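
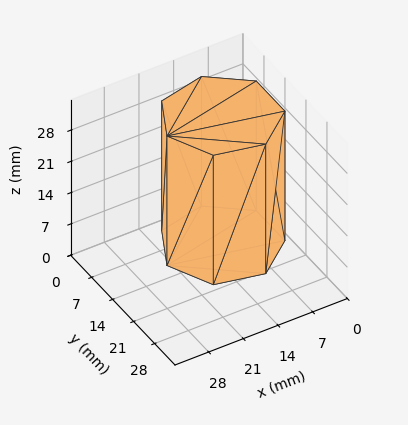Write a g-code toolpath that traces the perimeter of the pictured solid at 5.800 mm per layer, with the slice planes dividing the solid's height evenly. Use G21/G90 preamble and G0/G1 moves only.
Reading the render: the shape is a regular 7-sided prism (a cylinder approximated with 7 flat sides), circumscribed radius ≈ 11 mm, height ≈ 29 mm (dimensions read to the nearest mm from the axis ticks). For the g-code, the solid's height is divided into equal slices at the stated Δz and each level perimeter traced with G1 moves after a G0 lift.

; perimeter-only toolpath
G21 ; units = mm
G90 ; absolute positioning
G28 ; home
; layer 1
G0 Z5.800
G0 X22.000 Y11.000
G1 X17.858 Y19.600
G1 X8.552 Y21.724
G1 X1.089 Y15.773
G1 X1.089 Y6.227
G1 X8.552 Y0.276
G1 X17.858 Y2.400
G1 X22.000 Y11.000
; layer 2
G0 Z11.600
G0 X22.000 Y11.000
G1 X17.858 Y19.600
G1 X8.552 Y21.724
G1 X1.089 Y15.773
G1 X1.089 Y6.227
G1 X8.552 Y0.276
G1 X17.858 Y2.400
G1 X22.000 Y11.000
; layer 3
G0 Z17.400
G0 X22.000 Y11.000
G1 X17.858 Y19.600
G1 X8.552 Y21.724
G1 X1.089 Y15.773
G1 X1.089 Y6.227
G1 X8.552 Y0.276
G1 X17.858 Y2.400
G1 X22.000 Y11.000
; layer 4
G0 Z23.200
G0 X22.000 Y11.000
G1 X17.858 Y19.600
G1 X8.552 Y21.724
G1 X1.089 Y15.773
G1 X1.089 Y6.227
G1 X8.552 Y0.276
G1 X17.858 Y2.400
G1 X22.000 Y11.000
; layer 5
G0 Z29.000
G0 X22.000 Y11.000
G1 X17.858 Y19.600
G1 X8.552 Y21.724
G1 X1.089 Y15.773
G1 X1.089 Y6.227
G1 X8.552 Y0.276
G1 X17.858 Y2.400
G1 X22.000 Y11.000
M2 ; end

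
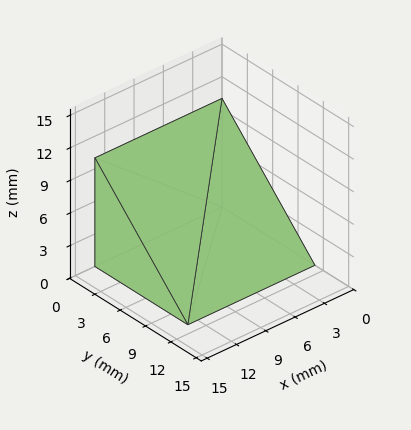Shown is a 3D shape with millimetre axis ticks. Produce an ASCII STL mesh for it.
Reading the render: the shape is a wedge (ramp): 13 × 11 mm base, rising to 10 mm along the y=0 edge and sloping linearly to z=0 at y=11 (dimensions read to the nearest mm from the axis ticks). For the STL, each face is triangulated and given an outward normal.

solid part
  facet normal 0.0000 0.0000 -1.0000
    outer loop
      vertex 13.00 11.00 0.00
      vertex 13.00 0.00 0.00
      vertex 0.00 0.00 0.00
    endloop
  endfacet
  facet normal 0.0000 0.0000 -1.0000
    outer loop
      vertex 0.00 11.00 0.00
      vertex 13.00 11.00 0.00
      vertex 0.00 0.00 0.00
    endloop
  endfacet
  facet normal 0.0000 -1.0000 0.0000
    outer loop
      vertex 0.00 0.00 0.00
      vertex 13.00 0.00 0.00
      vertex 13.00 0.00 10.00
    endloop
  endfacet
  facet normal 0.0000 -1.0000 0.0000
    outer loop
      vertex 0.00 0.00 0.00
      vertex 13.00 0.00 10.00
      vertex 0.00 0.00 10.00
    endloop
  endfacet
  facet normal 0.0000 0.6727 0.7399
    outer loop
      vertex 0.00 0.00 10.00
      vertex 13.00 0.00 10.00
      vertex 13.00 11.00 0.00
    endloop
  endfacet
  facet normal 0.0000 0.6727 0.7399
    outer loop
      vertex 0.00 0.00 10.00
      vertex 13.00 11.00 0.00
      vertex 0.00 11.00 0.00
    endloop
  endfacet
  facet normal -1.0000 0.0000 0.0000
    outer loop
      vertex 0.00 0.00 10.00
      vertex 0.00 11.00 0.00
      vertex 0.00 0.00 0.00
    endloop
  endfacet
  facet normal 1.0000 0.0000 0.0000
    outer loop
      vertex 13.00 0.00 0.00
      vertex 13.00 11.00 0.00
      vertex 13.00 0.00 10.00
    endloop
  endfacet
endsolid part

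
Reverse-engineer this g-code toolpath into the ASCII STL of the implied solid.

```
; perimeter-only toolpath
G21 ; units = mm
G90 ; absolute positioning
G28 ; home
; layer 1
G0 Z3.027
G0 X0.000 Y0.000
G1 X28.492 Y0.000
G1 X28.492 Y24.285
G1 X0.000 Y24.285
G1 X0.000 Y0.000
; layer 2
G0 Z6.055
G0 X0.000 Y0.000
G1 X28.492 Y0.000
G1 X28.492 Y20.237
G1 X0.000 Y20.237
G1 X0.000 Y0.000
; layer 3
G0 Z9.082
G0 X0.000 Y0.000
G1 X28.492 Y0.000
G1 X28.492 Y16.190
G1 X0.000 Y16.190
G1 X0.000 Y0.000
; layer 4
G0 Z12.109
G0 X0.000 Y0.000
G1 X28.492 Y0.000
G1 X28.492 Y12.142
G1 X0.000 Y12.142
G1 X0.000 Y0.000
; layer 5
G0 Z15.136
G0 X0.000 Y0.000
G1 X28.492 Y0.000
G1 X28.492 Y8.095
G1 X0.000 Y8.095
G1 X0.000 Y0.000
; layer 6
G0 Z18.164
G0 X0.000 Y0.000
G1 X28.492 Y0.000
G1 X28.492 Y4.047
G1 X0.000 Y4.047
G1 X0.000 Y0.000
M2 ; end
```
solid part
  facet normal 0.0000 0.0000 -1.0000
    outer loop
      vertex 28.492 28.332 0.000
      vertex 28.492 0.000 0.000
      vertex 0.000 0.000 0.000
    endloop
  endfacet
  facet normal 0.0000 0.0000 -1.0000
    outer loop
      vertex 0.000 28.332 0.000
      vertex 28.492 28.332 0.000
      vertex 0.000 0.000 0.000
    endloop
  endfacet
  facet normal 0.0000 -1.0000 0.0000
    outer loop
      vertex 0.000 0.000 0.000
      vertex 28.492 0.000 0.000
      vertex 28.492 0.000 21.191
    endloop
  endfacet
  facet normal 0.0000 -1.0000 0.0000
    outer loop
      vertex 0.000 0.000 0.000
      vertex 28.492 0.000 21.191
      vertex 0.000 0.000 21.191
    endloop
  endfacet
  facet normal 0.0000 0.5990 0.8008
    outer loop
      vertex 0.000 0.000 21.191
      vertex 28.492 0.000 21.191
      vertex 28.492 28.332 0.000
    endloop
  endfacet
  facet normal 0.0000 0.5990 0.8008
    outer loop
      vertex 0.000 0.000 21.191
      vertex 28.492 28.332 0.000
      vertex 0.000 28.332 0.000
    endloop
  endfacet
  facet normal -1.0000 0.0000 0.0000
    outer loop
      vertex 0.000 0.000 21.191
      vertex 0.000 28.332 0.000
      vertex 0.000 0.000 0.000
    endloop
  endfacet
  facet normal 1.0000 0.0000 0.0000
    outer loop
      vertex 28.492 0.000 0.000
      vertex 28.492 28.332 0.000
      vertex 28.492 0.000 21.191
    endloop
  endfacet
endsolid part

The G0 Z moves step by Δz≈3.027 mm. The G1 loops shrink linearly with z, so the solid tapers from its base footprint up to z≈21.2. Closing with a flat bottom cap and the tapered top and triangulating gives 8 facets — a wedge (ramp): 28.5 × 28.3 mm base, rising to 21.2 mm along the y=0 edge and sloping linearly to z=0 at y=28.3.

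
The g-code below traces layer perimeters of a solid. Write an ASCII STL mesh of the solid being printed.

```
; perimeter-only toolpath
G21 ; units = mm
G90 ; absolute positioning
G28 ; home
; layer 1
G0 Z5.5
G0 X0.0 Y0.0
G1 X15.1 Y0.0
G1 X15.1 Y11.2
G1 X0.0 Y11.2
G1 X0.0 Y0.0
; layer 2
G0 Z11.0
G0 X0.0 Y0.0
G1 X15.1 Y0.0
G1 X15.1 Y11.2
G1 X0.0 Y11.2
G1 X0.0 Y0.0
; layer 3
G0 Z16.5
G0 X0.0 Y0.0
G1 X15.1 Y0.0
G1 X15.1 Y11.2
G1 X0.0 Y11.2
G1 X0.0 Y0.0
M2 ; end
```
solid part
  facet normal 0.0000 0.0000 -1.0000
    outer loop
      vertex 15.1 11.2 0.0
      vertex 15.1 0.0 0.0
      vertex 0.0 0.0 0.0
    endloop
  endfacet
  facet normal 0.0000 0.0000 -1.0000
    outer loop
      vertex 0.0 11.2 0.0
      vertex 15.1 11.2 0.0
      vertex 0.0 0.0 0.0
    endloop
  endfacet
  facet normal 0.0000 0.0000 1.0000
    outer loop
      vertex 0.0 0.0 16.5
      vertex 15.1 0.0 16.5
      vertex 15.1 11.2 16.5
    endloop
  endfacet
  facet normal 0.0000 0.0000 1.0000
    outer loop
      vertex 0.0 0.0 16.5
      vertex 15.1 11.2 16.5
      vertex 0.0 11.2 16.5
    endloop
  endfacet
  facet normal 0.0000 -1.0000 0.0000
    outer loop
      vertex 0.0 0.0 0.0
      vertex 15.1 0.0 0.0
      vertex 15.1 0.0 16.5
    endloop
  endfacet
  facet normal 0.0000 -1.0000 0.0000
    outer loop
      vertex 0.0 0.0 0.0
      vertex 15.1 0.0 16.5
      vertex 0.0 0.0 16.5
    endloop
  endfacet
  facet normal 0.0000 1.0000 0.0000
    outer loop
      vertex 15.1 11.2 16.5
      vertex 15.1 11.2 0.0
      vertex 0.0 11.2 0.0
    endloop
  endfacet
  facet normal 0.0000 1.0000 0.0000
    outer loop
      vertex 0.0 11.2 16.5
      vertex 15.1 11.2 16.5
      vertex 0.0 11.2 0.0
    endloop
  endfacet
  facet normal -1.0000 0.0000 0.0000
    outer loop
      vertex 0.0 11.2 16.5
      vertex 0.0 11.2 0.0
      vertex 0.0 0.0 0.0
    endloop
  endfacet
  facet normal -1.0000 0.0000 0.0000
    outer loop
      vertex 0.0 0.0 16.5
      vertex 0.0 11.2 16.5
      vertex 0.0 0.0 0.0
    endloop
  endfacet
  facet normal 1.0000 0.0000 0.0000
    outer loop
      vertex 15.1 0.0 0.0
      vertex 15.1 11.2 0.0
      vertex 15.1 11.2 16.5
    endloop
  endfacet
  facet normal 1.0000 0.0000 0.0000
    outer loop
      vertex 15.1 0.0 0.0
      vertex 15.1 11.2 16.5
      vertex 15.1 0.0 16.5
    endloop
  endfacet
endsolid part

The G0 Z moves step by Δz≈5.5 mm. Every layer's G1 loop is the same polygon, so the solid is a straight extrusion of it from z=0 to z≈16.5. Closing with flat bottom and top caps and triangulating gives 12 facets — a rectangular box, roughly 15.1 × 11.2 mm footprint and 16.5 mm tall.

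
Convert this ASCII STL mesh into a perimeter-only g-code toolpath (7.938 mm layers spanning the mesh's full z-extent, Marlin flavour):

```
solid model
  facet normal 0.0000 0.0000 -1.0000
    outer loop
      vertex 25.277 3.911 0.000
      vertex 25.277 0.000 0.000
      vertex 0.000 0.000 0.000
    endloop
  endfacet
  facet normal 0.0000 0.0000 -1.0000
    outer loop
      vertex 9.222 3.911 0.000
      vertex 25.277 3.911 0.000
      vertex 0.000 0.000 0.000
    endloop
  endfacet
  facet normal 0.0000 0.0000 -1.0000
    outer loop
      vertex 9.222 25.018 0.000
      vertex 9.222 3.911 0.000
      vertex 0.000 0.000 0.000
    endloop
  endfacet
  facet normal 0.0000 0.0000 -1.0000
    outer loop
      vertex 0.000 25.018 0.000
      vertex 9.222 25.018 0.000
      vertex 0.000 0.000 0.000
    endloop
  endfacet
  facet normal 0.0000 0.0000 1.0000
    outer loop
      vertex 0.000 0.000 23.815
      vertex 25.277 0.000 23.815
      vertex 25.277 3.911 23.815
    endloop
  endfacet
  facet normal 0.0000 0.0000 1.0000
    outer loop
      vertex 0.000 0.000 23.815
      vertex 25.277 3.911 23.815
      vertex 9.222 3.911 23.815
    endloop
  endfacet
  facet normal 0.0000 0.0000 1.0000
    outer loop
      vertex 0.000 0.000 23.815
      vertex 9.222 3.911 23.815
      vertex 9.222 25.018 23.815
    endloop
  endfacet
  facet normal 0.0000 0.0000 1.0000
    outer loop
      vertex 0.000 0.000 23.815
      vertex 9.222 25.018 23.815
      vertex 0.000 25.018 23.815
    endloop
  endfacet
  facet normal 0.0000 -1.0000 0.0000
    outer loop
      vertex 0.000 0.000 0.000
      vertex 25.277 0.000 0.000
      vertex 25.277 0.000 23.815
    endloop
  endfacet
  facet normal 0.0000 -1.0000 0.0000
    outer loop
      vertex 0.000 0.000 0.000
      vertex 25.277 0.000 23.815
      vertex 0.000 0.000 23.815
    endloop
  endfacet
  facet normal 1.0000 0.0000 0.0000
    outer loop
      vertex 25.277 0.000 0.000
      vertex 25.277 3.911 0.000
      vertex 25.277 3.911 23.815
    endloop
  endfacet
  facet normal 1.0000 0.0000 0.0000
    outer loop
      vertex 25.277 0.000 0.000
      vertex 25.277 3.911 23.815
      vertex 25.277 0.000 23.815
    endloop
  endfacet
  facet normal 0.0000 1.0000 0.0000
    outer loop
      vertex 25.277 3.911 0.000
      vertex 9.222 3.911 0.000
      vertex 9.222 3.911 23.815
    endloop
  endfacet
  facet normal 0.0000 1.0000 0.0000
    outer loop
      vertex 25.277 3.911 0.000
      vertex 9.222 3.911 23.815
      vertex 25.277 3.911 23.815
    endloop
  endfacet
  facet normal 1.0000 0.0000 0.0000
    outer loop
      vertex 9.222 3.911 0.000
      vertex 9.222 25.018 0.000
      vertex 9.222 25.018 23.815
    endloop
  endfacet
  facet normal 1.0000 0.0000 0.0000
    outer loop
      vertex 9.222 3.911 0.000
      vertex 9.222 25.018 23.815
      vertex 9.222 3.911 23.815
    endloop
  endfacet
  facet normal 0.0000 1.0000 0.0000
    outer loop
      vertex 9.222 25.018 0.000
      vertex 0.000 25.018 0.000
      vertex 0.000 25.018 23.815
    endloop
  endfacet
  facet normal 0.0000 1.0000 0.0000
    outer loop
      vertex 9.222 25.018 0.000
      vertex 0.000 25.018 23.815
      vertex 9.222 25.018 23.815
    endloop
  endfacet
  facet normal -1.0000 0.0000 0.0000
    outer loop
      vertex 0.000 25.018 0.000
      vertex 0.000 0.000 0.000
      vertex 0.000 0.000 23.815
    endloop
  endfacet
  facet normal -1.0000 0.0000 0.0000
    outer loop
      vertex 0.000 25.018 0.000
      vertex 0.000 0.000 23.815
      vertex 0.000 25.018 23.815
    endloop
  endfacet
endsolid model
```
; perimeter-only toolpath
G21 ; units = mm
G90 ; absolute positioning
G28 ; home
; layer 1
G0 Z7.938
G0 X0.000 Y0.000
G1 X25.277 Y0.000
G1 X25.277 Y3.911
G1 X9.222 Y3.911
G1 X9.222 Y25.018
G1 X0.000 Y25.018
G1 X0.000 Y0.000
; layer 2
G0 Z15.877
G0 X0.000 Y0.000
G1 X25.277 Y0.000
G1 X25.277 Y3.911
G1 X9.222 Y3.911
G1 X9.222 Y25.018
G1 X0.000 Y25.018
G1 X0.000 Y0.000
; layer 3
G0 Z23.815
G0 X0.000 Y0.000
G1 X25.277 Y0.000
G1 X25.277 Y3.911
G1 X9.222 Y3.911
G1 X9.222 Y25.018
G1 X0.000 Y25.018
G1 X0.000 Y0.000
M2 ; end

The solid is an L-shaped prism: outer 25.3 × 25 mm, arm thicknesses ≈ 3.91 mm (horizontal) and 9.22 mm (vertical), extruded 23.8 mm in z. Slicing at Δz = 7.938 mm — 3 equal slices spanning the solid's height, so layer i sits at z = i·h/3 — gives 3 non-empty perimeters. Each is a 6-segment closed polygon; G0 lifts to the layer z and rapids to the start vertex, then G1 traces the edges.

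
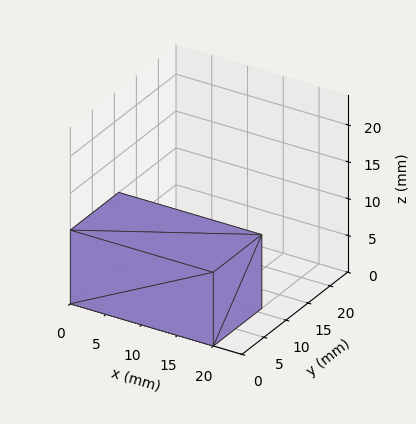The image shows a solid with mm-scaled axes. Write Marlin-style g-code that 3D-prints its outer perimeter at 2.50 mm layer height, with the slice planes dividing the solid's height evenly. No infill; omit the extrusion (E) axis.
Reading the render: the shape is a rectangular box, roughly 20 × 11 mm footprint and 10 mm tall (dimensions read to the nearest mm from the axis ticks). For the g-code, the solid's height is divided into equal slices at the stated Δz and each level perimeter traced with G1 moves after a G0 lift.

; perimeter-only toolpath
G21 ; units = mm
G90 ; absolute positioning
G28 ; home
; layer 1
G0 Z2.50
G0 X0.00 Y0.00
G1 X20.00 Y0.00
G1 X20.00 Y11.00
G1 X0.00 Y11.00
G1 X0.00 Y0.00
; layer 2
G0 Z5.00
G0 X0.00 Y0.00
G1 X20.00 Y0.00
G1 X20.00 Y11.00
G1 X0.00 Y11.00
G1 X0.00 Y0.00
; layer 3
G0 Z7.50
G0 X0.00 Y0.00
G1 X20.00 Y0.00
G1 X20.00 Y11.00
G1 X0.00 Y11.00
G1 X0.00 Y0.00
; layer 4
G0 Z10.00
G0 X0.00 Y0.00
G1 X20.00 Y0.00
G1 X20.00 Y11.00
G1 X0.00 Y11.00
G1 X0.00 Y0.00
M2 ; end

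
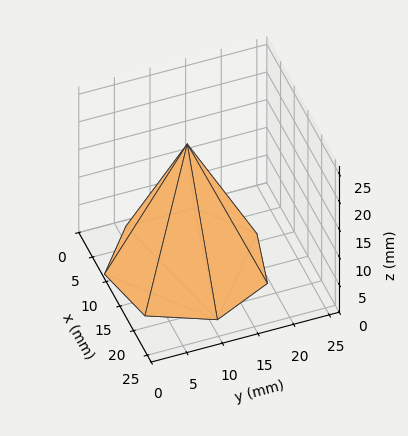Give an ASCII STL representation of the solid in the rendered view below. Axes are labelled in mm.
Reading the render: the shape is a regular 7-sided pyramid, base circumscribed radius ≈ 11 mm, apex at z ≈ 22 mm (dimensions read to the nearest mm from the axis ticks). For the STL, each face is triangulated and given an outward normal.

solid part
  facet normal 0.0000 0.0000 -1.0000
    outer loop
      vertex 8.6 21.7 0.0
      vertex 17.9 19.6 0.0
      vertex 22.0 11.0 0.0
    endloop
  endfacet
  facet normal 0.0000 0.0000 -1.0000
    outer loop
      vertex 1.1 15.8 0.0
      vertex 8.6 21.7 0.0
      vertex 22.0 11.0 0.0
    endloop
  endfacet
  facet normal 0.0000 0.0000 -1.0000
    outer loop
      vertex 1.1 6.2 0.0
      vertex 1.1 15.8 0.0
      vertex 22.0 11.0 0.0
    endloop
  endfacet
  facet normal 0.0000 0.0000 -1.0000
    outer loop
      vertex 8.6 0.3 0.0
      vertex 1.1 6.2 0.0
      vertex 22.0 11.0 0.0
    endloop
  endfacet
  facet normal 0.0000 0.0000 -1.0000
    outer loop
      vertex 17.9 2.4 0.0
      vertex 8.6 0.3 0.0
      vertex 22.0 11.0 0.0
    endloop
  endfacet
  facet normal 0.8227 0.3922 0.4114
    outer loop
      vertex 22.0 11.0 0.0
      vertex 17.9 19.6 0.0
      vertex 11.0 11.0 22.0
    endloop
  endfacet
  facet normal 0.2008 0.8894 0.4107
    outer loop
      vertex 17.9 19.6 0.0
      vertex 8.6 21.7 0.0
      vertex 11.0 11.0 22.0
    endloop
  endfacet
  facet normal -0.5639 0.7168 0.4101
    outer loop
      vertex 8.6 21.7 0.0
      vertex 1.1 15.8 0.0
      vertex 11.0 11.0 22.0
    endloop
  endfacet
  facet normal -0.9119 0.0000 0.4104
    outer loop
      vertex 1.1 15.8 0.0
      vertex 1.1 6.2 0.0
      vertex 11.0 11.0 22.0
    endloop
  endfacet
  facet normal -0.5639 -0.7168 0.4101
    outer loop
      vertex 1.1 6.2 0.0
      vertex 8.6 0.3 0.0
      vertex 11.0 11.0 22.0
    endloop
  endfacet
  facet normal 0.2008 -0.8894 0.4107
    outer loop
      vertex 8.6 0.3 0.0
      vertex 17.9 2.4 0.0
      vertex 11.0 11.0 22.0
    endloop
  endfacet
  facet normal 0.8227 -0.3922 0.4114
    outer loop
      vertex 17.9 2.4 0.0
      vertex 22.0 11.0 0.0
      vertex 11.0 11.0 22.0
    endloop
  endfacet
endsolid part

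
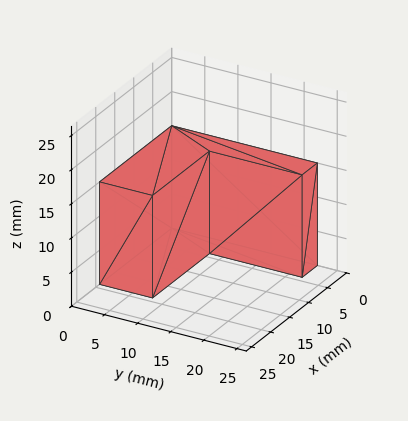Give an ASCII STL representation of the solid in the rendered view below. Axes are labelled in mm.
Reading the render: the shape is an L-shaped prism: outer 19 × 22 mm, arm thicknesses ≈ 8 mm (horizontal) and 4 mm (vertical), extruded 15 mm in z (dimensions read to the nearest mm from the axis ticks). For the STL, each face is triangulated and given an outward normal.

solid part
  facet normal 0.0000 0.0000 -1.0000
    outer loop
      vertex 19.00 8.00 0.00
      vertex 19.00 0.00 0.00
      vertex 0.00 0.00 0.00
    endloop
  endfacet
  facet normal 0.0000 0.0000 -1.0000
    outer loop
      vertex 4.00 8.00 0.00
      vertex 19.00 8.00 0.00
      vertex 0.00 0.00 0.00
    endloop
  endfacet
  facet normal 0.0000 0.0000 -1.0000
    outer loop
      vertex 4.00 22.00 0.00
      vertex 4.00 8.00 0.00
      vertex 0.00 0.00 0.00
    endloop
  endfacet
  facet normal 0.0000 0.0000 -1.0000
    outer loop
      vertex 0.00 22.00 0.00
      vertex 4.00 22.00 0.00
      vertex 0.00 0.00 0.00
    endloop
  endfacet
  facet normal 0.0000 0.0000 1.0000
    outer loop
      vertex 0.00 0.00 15.00
      vertex 19.00 0.00 15.00
      vertex 19.00 8.00 15.00
    endloop
  endfacet
  facet normal 0.0000 0.0000 1.0000
    outer loop
      vertex 0.00 0.00 15.00
      vertex 19.00 8.00 15.00
      vertex 4.00 8.00 15.00
    endloop
  endfacet
  facet normal 0.0000 0.0000 1.0000
    outer loop
      vertex 0.00 0.00 15.00
      vertex 4.00 8.00 15.00
      vertex 4.00 22.00 15.00
    endloop
  endfacet
  facet normal 0.0000 0.0000 1.0000
    outer loop
      vertex 0.00 0.00 15.00
      vertex 4.00 22.00 15.00
      vertex 0.00 22.00 15.00
    endloop
  endfacet
  facet normal 0.0000 -1.0000 0.0000
    outer loop
      vertex 0.00 0.00 0.00
      vertex 19.00 0.00 0.00
      vertex 19.00 0.00 15.00
    endloop
  endfacet
  facet normal 0.0000 -1.0000 0.0000
    outer loop
      vertex 0.00 0.00 0.00
      vertex 19.00 0.00 15.00
      vertex 0.00 0.00 15.00
    endloop
  endfacet
  facet normal 1.0000 0.0000 0.0000
    outer loop
      vertex 19.00 0.00 0.00
      vertex 19.00 8.00 0.00
      vertex 19.00 8.00 15.00
    endloop
  endfacet
  facet normal 1.0000 0.0000 0.0000
    outer loop
      vertex 19.00 0.00 0.00
      vertex 19.00 8.00 15.00
      vertex 19.00 0.00 15.00
    endloop
  endfacet
  facet normal 0.0000 1.0000 0.0000
    outer loop
      vertex 19.00 8.00 0.00
      vertex 4.00 8.00 0.00
      vertex 4.00 8.00 15.00
    endloop
  endfacet
  facet normal 0.0000 1.0000 0.0000
    outer loop
      vertex 19.00 8.00 0.00
      vertex 4.00 8.00 15.00
      vertex 19.00 8.00 15.00
    endloop
  endfacet
  facet normal 1.0000 0.0000 0.0000
    outer loop
      vertex 4.00 8.00 0.00
      vertex 4.00 22.00 0.00
      vertex 4.00 22.00 15.00
    endloop
  endfacet
  facet normal 1.0000 0.0000 0.0000
    outer loop
      vertex 4.00 8.00 0.00
      vertex 4.00 22.00 15.00
      vertex 4.00 8.00 15.00
    endloop
  endfacet
  facet normal 0.0000 1.0000 0.0000
    outer loop
      vertex 4.00 22.00 0.00
      vertex 0.00 22.00 0.00
      vertex 0.00 22.00 15.00
    endloop
  endfacet
  facet normal 0.0000 1.0000 0.0000
    outer loop
      vertex 4.00 22.00 0.00
      vertex 0.00 22.00 15.00
      vertex 4.00 22.00 15.00
    endloop
  endfacet
  facet normal -1.0000 0.0000 0.0000
    outer loop
      vertex 0.00 22.00 0.00
      vertex 0.00 0.00 0.00
      vertex 0.00 0.00 15.00
    endloop
  endfacet
  facet normal -1.0000 0.0000 0.0000
    outer loop
      vertex 0.00 22.00 0.00
      vertex 0.00 0.00 15.00
      vertex 0.00 22.00 15.00
    endloop
  endfacet
endsolid part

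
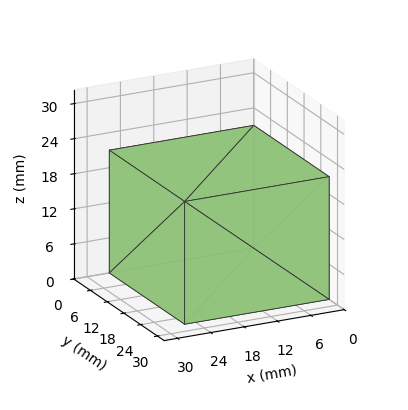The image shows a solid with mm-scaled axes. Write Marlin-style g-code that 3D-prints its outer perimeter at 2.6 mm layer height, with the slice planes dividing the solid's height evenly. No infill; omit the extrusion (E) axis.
Reading the render: the shape is a rectangular box, roughly 26 × 27 mm footprint and 21 mm tall (dimensions read to the nearest mm from the axis ticks). For the g-code, the solid's height is divided into equal slices at the stated Δz and each level perimeter traced with G1 moves after a G0 lift.

; perimeter-only toolpath
G21 ; units = mm
G90 ; absolute positioning
G28 ; home
; layer 1
G0 Z2.6
G0 X0.0 Y0.0
G1 X26.0 Y0.0
G1 X26.0 Y27.0
G1 X0.0 Y27.0
G1 X0.0 Y0.0
; layer 2
G0 Z5.2
G0 X0.0 Y0.0
G1 X26.0 Y0.0
G1 X26.0 Y27.0
G1 X0.0 Y27.0
G1 X0.0 Y0.0
; layer 3
G0 Z7.9
G0 X0.0 Y0.0
G1 X26.0 Y0.0
G1 X26.0 Y27.0
G1 X0.0 Y27.0
G1 X0.0 Y0.0
; layer 4
G0 Z10.5
G0 X0.0 Y0.0
G1 X26.0 Y0.0
G1 X26.0 Y27.0
G1 X0.0 Y27.0
G1 X0.0 Y0.0
; layer 5
G0 Z13.1
G0 X0.0 Y0.0
G1 X26.0 Y0.0
G1 X26.0 Y27.0
G1 X0.0 Y27.0
G1 X0.0 Y0.0
; layer 6
G0 Z15.8
G0 X0.0 Y0.0
G1 X26.0 Y0.0
G1 X26.0 Y27.0
G1 X0.0 Y27.0
G1 X0.0 Y0.0
; layer 7
G0 Z18.4
G0 X0.0 Y0.0
G1 X26.0 Y0.0
G1 X26.0 Y27.0
G1 X0.0 Y27.0
G1 X0.0 Y0.0
; layer 8
G0 Z21.0
G0 X0.0 Y0.0
G1 X26.0 Y0.0
G1 X26.0 Y27.0
G1 X0.0 Y27.0
G1 X0.0 Y0.0
M2 ; end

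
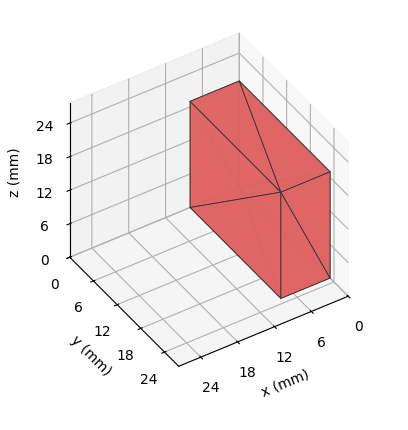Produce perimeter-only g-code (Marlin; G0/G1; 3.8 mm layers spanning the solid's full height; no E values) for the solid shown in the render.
Reading the render: the shape is a rectangular box, roughly 8 × 23 mm footprint and 19 mm tall (dimensions read to the nearest mm from the axis ticks). For the g-code, the solid's height is divided into equal slices at the stated Δz and each level perimeter traced with G1 moves after a G0 lift.

; perimeter-only toolpath
G21 ; units = mm
G90 ; absolute positioning
G28 ; home
; layer 1
G0 Z3.8
G0 X0.0 Y0.0
G1 X8.0 Y0.0
G1 X8.0 Y23.0
G1 X0.0 Y23.0
G1 X0.0 Y0.0
; layer 2
G0 Z7.6
G0 X0.0 Y0.0
G1 X8.0 Y0.0
G1 X8.0 Y23.0
G1 X0.0 Y23.0
G1 X0.0 Y0.0
; layer 3
G0 Z11.4
G0 X0.0 Y0.0
G1 X8.0 Y0.0
G1 X8.0 Y23.0
G1 X0.0 Y23.0
G1 X0.0 Y0.0
; layer 4
G0 Z15.2
G0 X0.0 Y0.0
G1 X8.0 Y0.0
G1 X8.0 Y23.0
G1 X0.0 Y23.0
G1 X0.0 Y0.0
; layer 5
G0 Z19.0
G0 X0.0 Y0.0
G1 X8.0 Y0.0
G1 X8.0 Y23.0
G1 X0.0 Y23.0
G1 X0.0 Y0.0
M2 ; end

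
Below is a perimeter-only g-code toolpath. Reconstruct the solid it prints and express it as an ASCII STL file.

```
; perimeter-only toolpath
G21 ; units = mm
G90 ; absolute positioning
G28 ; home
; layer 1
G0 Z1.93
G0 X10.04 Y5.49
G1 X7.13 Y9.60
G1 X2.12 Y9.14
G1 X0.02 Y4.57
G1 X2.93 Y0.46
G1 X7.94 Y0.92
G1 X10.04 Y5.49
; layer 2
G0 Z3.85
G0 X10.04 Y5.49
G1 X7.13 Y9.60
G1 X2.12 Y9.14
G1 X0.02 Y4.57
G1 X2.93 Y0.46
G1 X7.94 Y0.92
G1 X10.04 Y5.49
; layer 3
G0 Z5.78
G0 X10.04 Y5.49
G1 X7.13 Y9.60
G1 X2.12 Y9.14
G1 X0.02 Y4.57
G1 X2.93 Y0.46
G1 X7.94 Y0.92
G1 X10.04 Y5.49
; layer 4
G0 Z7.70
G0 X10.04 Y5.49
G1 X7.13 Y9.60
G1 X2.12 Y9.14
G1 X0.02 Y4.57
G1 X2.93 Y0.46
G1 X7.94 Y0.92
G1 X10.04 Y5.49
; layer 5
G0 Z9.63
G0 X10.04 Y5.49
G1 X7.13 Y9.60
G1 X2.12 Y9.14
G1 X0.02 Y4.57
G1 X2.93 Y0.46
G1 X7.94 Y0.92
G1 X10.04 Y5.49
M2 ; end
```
solid part
  facet normal 0.0000 0.0000 -1.0000
    outer loop
      vertex 2.12 9.14 0.00
      vertex 7.13 9.60 0.00
      vertex 10.04 5.49 0.00
    endloop
  endfacet
  facet normal 0.0000 0.0000 -1.0000
    outer loop
      vertex 0.02 4.57 0.00
      vertex 2.12 9.14 0.00
      vertex 10.04 5.49 0.00
    endloop
  endfacet
  facet normal 0.0000 0.0000 -1.0000
    outer loop
      vertex 2.93 0.46 0.00
      vertex 0.02 4.57 0.00
      vertex 10.04 5.49 0.00
    endloop
  endfacet
  facet normal 0.0000 0.0000 -1.0000
    outer loop
      vertex 7.94 0.92 0.00
      vertex 2.93 0.46 0.00
      vertex 10.04 5.49 0.00
    endloop
  endfacet
  facet normal 0.0000 0.0000 1.0000
    outer loop
      vertex 10.04 5.49 9.63
      vertex 7.13 9.60 9.63
      vertex 2.12 9.14 9.63
    endloop
  endfacet
  facet normal 0.0000 0.0000 1.0000
    outer loop
      vertex 10.04 5.49 9.63
      vertex 2.12 9.14 9.63
      vertex 0.02 4.57 9.63
    endloop
  endfacet
  facet normal 0.0000 0.0000 1.0000
    outer loop
      vertex 10.04 5.49 9.63
      vertex 0.02 4.57 9.63
      vertex 2.93 0.46 9.63
    endloop
  endfacet
  facet normal 0.0000 0.0000 1.0000
    outer loop
      vertex 10.04 5.49 9.63
      vertex 2.93 0.46 9.63
      vertex 7.94 0.92 9.63
    endloop
  endfacet
  facet normal 0.8161 0.5779 0.0000
    outer loop
      vertex 10.04 5.49 0.00
      vertex 7.13 9.60 0.00
      vertex 7.13 9.60 9.63
    endloop
  endfacet
  facet normal 0.8161 0.5779 0.0000
    outer loop
      vertex 10.04 5.49 0.00
      vertex 7.13 9.60 9.63
      vertex 10.04 5.49 9.63
    endloop
  endfacet
  facet normal -0.0914 0.9958 0.0000
    outer loop
      vertex 7.13 9.60 0.00
      vertex 2.12 9.14 0.00
      vertex 2.12 9.14 9.63
    endloop
  endfacet
  facet normal -0.0914 0.9958 0.0000
    outer loop
      vertex 7.13 9.60 0.00
      vertex 2.12 9.14 9.63
      vertex 7.13 9.60 9.63
    endloop
  endfacet
  facet normal -0.9087 0.4175 0.0000
    outer loop
      vertex 2.12 9.14 0.00
      vertex 0.02 4.57 0.00
      vertex 0.02 4.57 9.63
    endloop
  endfacet
  facet normal -0.9087 0.4175 0.0000
    outer loop
      vertex 2.12 9.14 0.00
      vertex 0.02 4.57 9.63
      vertex 2.12 9.14 9.63
    endloop
  endfacet
  facet normal -0.8161 -0.5779 0.0000
    outer loop
      vertex 0.02 4.57 0.00
      vertex 2.93 0.46 0.00
      vertex 2.93 0.46 9.63
    endloop
  endfacet
  facet normal -0.8161 -0.5779 0.0000
    outer loop
      vertex 0.02 4.57 0.00
      vertex 2.93 0.46 9.63
      vertex 0.02 4.57 9.63
    endloop
  endfacet
  facet normal 0.0914 -0.9958 0.0000
    outer loop
      vertex 2.93 0.46 0.00
      vertex 7.94 0.92 0.00
      vertex 7.94 0.92 9.63
    endloop
  endfacet
  facet normal 0.0914 -0.9958 0.0000
    outer loop
      vertex 2.93 0.46 0.00
      vertex 7.94 0.92 9.63
      vertex 2.93 0.46 9.63
    endloop
  endfacet
  facet normal 0.9087 -0.4175 0.0000
    outer loop
      vertex 7.94 0.92 0.00
      vertex 10.04 5.49 0.00
      vertex 10.04 5.49 9.63
    endloop
  endfacet
  facet normal 0.9087 -0.4175 0.0000
    outer loop
      vertex 7.94 0.92 0.00
      vertex 10.04 5.49 9.63
      vertex 7.94 0.92 9.63
    endloop
  endfacet
endsolid part

The G0 Z moves step by Δz≈1.93 mm. Every layer's G1 loop is the same polygon, so the solid is a straight extrusion of it from z=0 to z≈9.63. Closing with flat bottom and top caps and triangulating gives 20 facets — a regular 6-sided prism (a cylinder approximated with 6 flat sides), circumscribed radius ≈ 5.03 mm, height ≈ 9.63 mm.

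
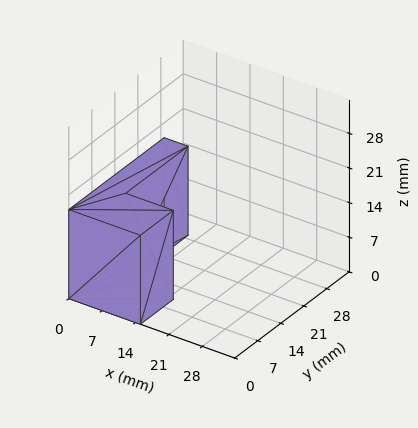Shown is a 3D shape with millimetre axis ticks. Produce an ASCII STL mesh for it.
Reading the render: the shape is an L-shaped prism: outer 15 × 29 mm, arm thicknesses ≈ 10 mm (horizontal) and 5 mm (vertical), extruded 18 mm in z (dimensions read to the nearest mm from the axis ticks). For the STL, each face is triangulated and given an outward normal.

solid part
  facet normal 0.0000 0.0000 -1.0000
    outer loop
      vertex 15.0 10.0 0.0
      vertex 15.0 0.0 0.0
      vertex 0.0 0.0 0.0
    endloop
  endfacet
  facet normal 0.0000 0.0000 -1.0000
    outer loop
      vertex 5.0 10.0 0.0
      vertex 15.0 10.0 0.0
      vertex 0.0 0.0 0.0
    endloop
  endfacet
  facet normal 0.0000 0.0000 -1.0000
    outer loop
      vertex 5.0 29.0 0.0
      vertex 5.0 10.0 0.0
      vertex 0.0 0.0 0.0
    endloop
  endfacet
  facet normal 0.0000 0.0000 -1.0000
    outer loop
      vertex 0.0 29.0 0.0
      vertex 5.0 29.0 0.0
      vertex 0.0 0.0 0.0
    endloop
  endfacet
  facet normal 0.0000 0.0000 1.0000
    outer loop
      vertex 0.0 0.0 18.0
      vertex 15.0 0.0 18.0
      vertex 15.0 10.0 18.0
    endloop
  endfacet
  facet normal 0.0000 0.0000 1.0000
    outer loop
      vertex 0.0 0.0 18.0
      vertex 15.0 10.0 18.0
      vertex 5.0 10.0 18.0
    endloop
  endfacet
  facet normal 0.0000 0.0000 1.0000
    outer loop
      vertex 0.0 0.0 18.0
      vertex 5.0 10.0 18.0
      vertex 5.0 29.0 18.0
    endloop
  endfacet
  facet normal 0.0000 0.0000 1.0000
    outer loop
      vertex 0.0 0.0 18.0
      vertex 5.0 29.0 18.0
      vertex 0.0 29.0 18.0
    endloop
  endfacet
  facet normal 0.0000 -1.0000 0.0000
    outer loop
      vertex 0.0 0.0 0.0
      vertex 15.0 0.0 0.0
      vertex 15.0 0.0 18.0
    endloop
  endfacet
  facet normal 0.0000 -1.0000 0.0000
    outer loop
      vertex 0.0 0.0 0.0
      vertex 15.0 0.0 18.0
      vertex 0.0 0.0 18.0
    endloop
  endfacet
  facet normal 1.0000 0.0000 0.0000
    outer loop
      vertex 15.0 0.0 0.0
      vertex 15.0 10.0 0.0
      vertex 15.0 10.0 18.0
    endloop
  endfacet
  facet normal 1.0000 0.0000 0.0000
    outer loop
      vertex 15.0 0.0 0.0
      vertex 15.0 10.0 18.0
      vertex 15.0 0.0 18.0
    endloop
  endfacet
  facet normal 0.0000 1.0000 0.0000
    outer loop
      vertex 15.0 10.0 0.0
      vertex 5.0 10.0 0.0
      vertex 5.0 10.0 18.0
    endloop
  endfacet
  facet normal 0.0000 1.0000 0.0000
    outer loop
      vertex 15.0 10.0 0.0
      vertex 5.0 10.0 18.0
      vertex 15.0 10.0 18.0
    endloop
  endfacet
  facet normal 1.0000 0.0000 0.0000
    outer loop
      vertex 5.0 10.0 0.0
      vertex 5.0 29.0 0.0
      vertex 5.0 29.0 18.0
    endloop
  endfacet
  facet normal 1.0000 0.0000 0.0000
    outer loop
      vertex 5.0 10.0 0.0
      vertex 5.0 29.0 18.0
      vertex 5.0 10.0 18.0
    endloop
  endfacet
  facet normal 0.0000 1.0000 0.0000
    outer loop
      vertex 5.0 29.0 0.0
      vertex 0.0 29.0 0.0
      vertex 0.0 29.0 18.0
    endloop
  endfacet
  facet normal 0.0000 1.0000 0.0000
    outer loop
      vertex 5.0 29.0 0.0
      vertex 0.0 29.0 18.0
      vertex 5.0 29.0 18.0
    endloop
  endfacet
  facet normal -1.0000 0.0000 0.0000
    outer loop
      vertex 0.0 29.0 0.0
      vertex 0.0 0.0 0.0
      vertex 0.0 0.0 18.0
    endloop
  endfacet
  facet normal -1.0000 0.0000 0.0000
    outer loop
      vertex 0.0 29.0 0.0
      vertex 0.0 0.0 18.0
      vertex 0.0 29.0 18.0
    endloop
  endfacet
endsolid part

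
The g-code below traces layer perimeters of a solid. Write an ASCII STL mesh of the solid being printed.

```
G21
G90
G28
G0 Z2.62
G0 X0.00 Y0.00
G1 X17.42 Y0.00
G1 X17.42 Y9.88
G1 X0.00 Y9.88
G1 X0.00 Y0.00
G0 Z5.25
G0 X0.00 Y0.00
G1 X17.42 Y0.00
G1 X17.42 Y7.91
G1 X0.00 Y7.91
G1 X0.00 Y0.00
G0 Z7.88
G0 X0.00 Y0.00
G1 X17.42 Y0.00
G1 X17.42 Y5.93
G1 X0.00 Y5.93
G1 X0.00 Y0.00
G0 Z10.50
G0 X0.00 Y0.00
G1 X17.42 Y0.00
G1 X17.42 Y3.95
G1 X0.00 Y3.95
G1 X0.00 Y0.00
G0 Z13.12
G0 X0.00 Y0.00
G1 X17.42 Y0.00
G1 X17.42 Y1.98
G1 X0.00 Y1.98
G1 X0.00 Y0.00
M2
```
solid part
  facet normal 0.0000 0.0000 -1.0000
    outer loop
      vertex 17.42 11.86 0.00
      vertex 17.42 0.00 0.00
      vertex 0.00 0.00 0.00
    endloop
  endfacet
  facet normal 0.0000 0.0000 -1.0000
    outer loop
      vertex 0.00 11.86 0.00
      vertex 17.42 11.86 0.00
      vertex 0.00 0.00 0.00
    endloop
  endfacet
  facet normal 0.0000 -1.0000 0.0000
    outer loop
      vertex 0.00 0.00 0.00
      vertex 17.42 0.00 0.00
      vertex 17.42 0.00 15.75
    endloop
  endfacet
  facet normal 0.0000 -1.0000 0.0000
    outer loop
      vertex 0.00 0.00 0.00
      vertex 17.42 0.00 15.75
      vertex 0.00 0.00 15.75
    endloop
  endfacet
  facet normal 0.0000 0.7988 0.6015
    outer loop
      vertex 0.00 0.00 15.75
      vertex 17.42 0.00 15.75
      vertex 17.42 11.86 0.00
    endloop
  endfacet
  facet normal 0.0000 0.7988 0.6015
    outer loop
      vertex 0.00 0.00 15.75
      vertex 17.42 11.86 0.00
      vertex 0.00 11.86 0.00
    endloop
  endfacet
  facet normal -1.0000 0.0000 0.0000
    outer loop
      vertex 0.00 0.00 15.75
      vertex 0.00 11.86 0.00
      vertex 0.00 0.00 0.00
    endloop
  endfacet
  facet normal 1.0000 0.0000 0.0000
    outer loop
      vertex 17.42 0.00 0.00
      vertex 17.42 11.86 0.00
      vertex 17.42 0.00 15.75
    endloop
  endfacet
endsolid part

The G0 Z moves step by Δz≈2.62 mm. The G1 loops shrink linearly with z, so the solid tapers from its base footprint up to z≈15.8. Closing with a flat bottom cap and the tapered top and triangulating gives 8 facets — a wedge (ramp): 17.4 × 11.9 mm base, rising to 15.8 mm along the y=0 edge and sloping linearly to z=0 at y=11.9.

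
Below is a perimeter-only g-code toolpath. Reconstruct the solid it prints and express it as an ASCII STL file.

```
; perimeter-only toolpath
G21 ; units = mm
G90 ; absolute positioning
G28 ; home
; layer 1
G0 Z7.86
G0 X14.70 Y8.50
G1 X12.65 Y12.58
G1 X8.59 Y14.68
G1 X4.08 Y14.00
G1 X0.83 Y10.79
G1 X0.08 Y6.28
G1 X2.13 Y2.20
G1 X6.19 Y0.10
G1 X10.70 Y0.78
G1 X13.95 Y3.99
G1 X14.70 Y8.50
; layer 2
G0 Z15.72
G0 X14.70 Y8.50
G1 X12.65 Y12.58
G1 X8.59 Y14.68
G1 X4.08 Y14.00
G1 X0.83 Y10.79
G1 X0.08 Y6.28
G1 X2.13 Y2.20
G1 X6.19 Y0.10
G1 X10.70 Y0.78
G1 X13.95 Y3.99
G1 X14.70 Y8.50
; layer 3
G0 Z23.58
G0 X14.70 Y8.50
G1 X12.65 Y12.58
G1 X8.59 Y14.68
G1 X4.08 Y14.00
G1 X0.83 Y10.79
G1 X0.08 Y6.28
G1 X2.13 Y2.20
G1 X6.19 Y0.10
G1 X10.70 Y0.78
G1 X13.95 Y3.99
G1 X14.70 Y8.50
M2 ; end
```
solid part
  facet normal 0.0000 0.0000 -1.0000
    outer loop
      vertex 8.59 14.68 0.00
      vertex 12.65 12.58 0.00
      vertex 14.70 8.50 0.00
    endloop
  endfacet
  facet normal 0.0000 0.0000 -1.0000
    outer loop
      vertex 4.08 14.00 0.00
      vertex 8.59 14.68 0.00
      vertex 14.70 8.50 0.00
    endloop
  endfacet
  facet normal 0.0000 0.0000 -1.0000
    outer loop
      vertex 0.83 10.79 0.00
      vertex 4.08 14.00 0.00
      vertex 14.70 8.50 0.00
    endloop
  endfacet
  facet normal 0.0000 0.0000 -1.0000
    outer loop
      vertex 0.08 6.28 0.00
      vertex 0.83 10.79 0.00
      vertex 14.70 8.50 0.00
    endloop
  endfacet
  facet normal 0.0000 0.0000 -1.0000
    outer loop
      vertex 2.13 2.20 0.00
      vertex 0.08 6.28 0.00
      vertex 14.70 8.50 0.00
    endloop
  endfacet
  facet normal 0.0000 0.0000 -1.0000
    outer loop
      vertex 6.19 0.10 0.00
      vertex 2.13 2.20 0.00
      vertex 14.70 8.50 0.00
    endloop
  endfacet
  facet normal 0.0000 0.0000 -1.0000
    outer loop
      vertex 10.70 0.78 0.00
      vertex 6.19 0.10 0.00
      vertex 14.70 8.50 0.00
    endloop
  endfacet
  facet normal 0.0000 0.0000 -1.0000
    outer loop
      vertex 13.95 3.99 0.00
      vertex 10.70 0.78 0.00
      vertex 14.70 8.50 0.00
    endloop
  endfacet
  facet normal 0.0000 0.0000 1.0000
    outer loop
      vertex 14.70 8.50 23.58
      vertex 12.65 12.58 23.58
      vertex 8.59 14.68 23.58
    endloop
  endfacet
  facet normal 0.0000 0.0000 1.0000
    outer loop
      vertex 14.70 8.50 23.58
      vertex 8.59 14.68 23.58
      vertex 4.08 14.00 23.58
    endloop
  endfacet
  facet normal 0.0000 0.0000 1.0000
    outer loop
      vertex 14.70 8.50 23.58
      vertex 4.08 14.00 23.58
      vertex 0.83 10.79 23.58
    endloop
  endfacet
  facet normal 0.0000 0.0000 1.0000
    outer loop
      vertex 14.70 8.50 23.58
      vertex 0.83 10.79 23.58
      vertex 0.08 6.28 23.58
    endloop
  endfacet
  facet normal 0.0000 0.0000 1.0000
    outer loop
      vertex 14.70 8.50 23.58
      vertex 0.08 6.28 23.58
      vertex 2.13 2.20 23.58
    endloop
  endfacet
  facet normal 0.0000 0.0000 1.0000
    outer loop
      vertex 14.70 8.50 23.58
      vertex 2.13 2.20 23.58
      vertex 6.19 0.10 23.58
    endloop
  endfacet
  facet normal 0.0000 0.0000 1.0000
    outer loop
      vertex 14.70 8.50 23.58
      vertex 6.19 0.10 23.58
      vertex 10.70 0.78 23.58
    endloop
  endfacet
  facet normal 0.0000 0.0000 1.0000
    outer loop
      vertex 14.70 8.50 23.58
      vertex 10.70 0.78 23.58
      vertex 13.95 3.99 23.58
    endloop
  endfacet
  facet normal 0.8935 0.4490 0.0000
    outer loop
      vertex 14.70 8.50 0.00
      vertex 12.65 12.58 0.00
      vertex 12.65 12.58 23.58
    endloop
  endfacet
  facet normal 0.8935 0.4490 0.0000
    outer loop
      vertex 14.70 8.50 0.00
      vertex 12.65 12.58 23.58
      vertex 14.70 8.50 23.58
    endloop
  endfacet
  facet normal 0.4594 0.8882 0.0000
    outer loop
      vertex 12.65 12.58 0.00
      vertex 8.59 14.68 0.00
      vertex 8.59 14.68 23.58
    endloop
  endfacet
  facet normal 0.4594 0.8882 0.0000
    outer loop
      vertex 12.65 12.58 0.00
      vertex 8.59 14.68 23.58
      vertex 12.65 12.58 23.58
    endloop
  endfacet
  facet normal -0.1491 0.9888 0.0000
    outer loop
      vertex 8.59 14.68 0.00
      vertex 4.08 14.00 0.00
      vertex 4.08 14.00 23.58
    endloop
  endfacet
  facet normal -0.1491 0.9888 0.0000
    outer loop
      vertex 8.59 14.68 0.00
      vertex 4.08 14.00 23.58
      vertex 8.59 14.68 23.58
    endloop
  endfacet
  facet normal -0.7027 0.7115 0.0000
    outer loop
      vertex 4.08 14.00 0.00
      vertex 0.83 10.79 0.00
      vertex 0.83 10.79 23.58
    endloop
  endfacet
  facet normal -0.7027 0.7115 0.0000
    outer loop
      vertex 4.08 14.00 0.00
      vertex 0.83 10.79 23.58
      vertex 4.08 14.00 23.58
    endloop
  endfacet
  facet normal -0.9865 0.1640 0.0000
    outer loop
      vertex 0.83 10.79 0.00
      vertex 0.08 6.28 0.00
      vertex 0.08 6.28 23.58
    endloop
  endfacet
  facet normal -0.9865 0.1640 0.0000
    outer loop
      vertex 0.83 10.79 0.00
      vertex 0.08 6.28 23.58
      vertex 0.83 10.79 23.58
    endloop
  endfacet
  facet normal -0.8935 -0.4490 0.0000
    outer loop
      vertex 0.08 6.28 0.00
      vertex 2.13 2.20 0.00
      vertex 2.13 2.20 23.58
    endloop
  endfacet
  facet normal -0.8935 -0.4490 0.0000
    outer loop
      vertex 0.08 6.28 0.00
      vertex 2.13 2.20 23.58
      vertex 0.08 6.28 23.58
    endloop
  endfacet
  facet normal -0.4594 -0.8882 0.0000
    outer loop
      vertex 2.13 2.20 0.00
      vertex 6.19 0.10 0.00
      vertex 6.19 0.10 23.58
    endloop
  endfacet
  facet normal -0.4594 -0.8882 0.0000
    outer loop
      vertex 2.13 2.20 0.00
      vertex 6.19 0.10 23.58
      vertex 2.13 2.20 23.58
    endloop
  endfacet
  facet normal 0.1491 -0.9888 0.0000
    outer loop
      vertex 6.19 0.10 0.00
      vertex 10.70 0.78 0.00
      vertex 10.70 0.78 23.58
    endloop
  endfacet
  facet normal 0.1491 -0.9888 0.0000
    outer loop
      vertex 6.19 0.10 0.00
      vertex 10.70 0.78 23.58
      vertex 6.19 0.10 23.58
    endloop
  endfacet
  facet normal 0.7027 -0.7115 0.0000
    outer loop
      vertex 10.70 0.78 0.00
      vertex 13.95 3.99 0.00
      vertex 13.95 3.99 23.58
    endloop
  endfacet
  facet normal 0.7027 -0.7115 0.0000
    outer loop
      vertex 10.70 0.78 0.00
      vertex 13.95 3.99 23.58
      vertex 10.70 0.78 23.58
    endloop
  endfacet
  facet normal 0.9865 -0.1640 0.0000
    outer loop
      vertex 13.95 3.99 0.00
      vertex 14.70 8.50 0.00
      vertex 14.70 8.50 23.58
    endloop
  endfacet
  facet normal 0.9865 -0.1640 0.0000
    outer loop
      vertex 13.95 3.99 0.00
      vertex 14.70 8.50 23.58
      vertex 13.95 3.99 23.58
    endloop
  endfacet
endsolid part

The G0 Z moves step by Δz≈7.86 mm. Every layer's G1 loop is the same polygon, so the solid is a straight extrusion of it from z=0 to z≈23.6. Closing with flat bottom and top caps and triangulating gives 36 facets — a regular 10-sided prism (a cylinder approximated with 10 flat sides), circumscribed radius ≈ 7.39 mm, height ≈ 23.6 mm.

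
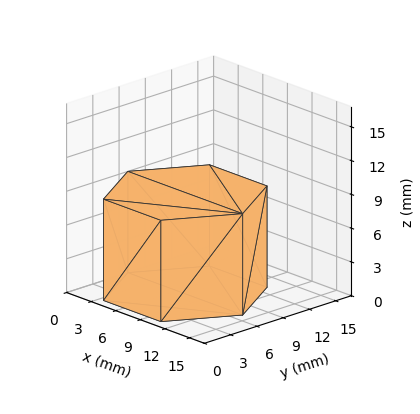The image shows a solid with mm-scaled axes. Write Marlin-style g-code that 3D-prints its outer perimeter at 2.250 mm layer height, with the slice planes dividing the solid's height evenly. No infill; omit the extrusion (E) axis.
Reading the render: the shape is a regular 6-sided prism (a cylinder approximated with 6 flat sides), circumscribed radius ≈ 7 mm, height ≈ 9 mm (dimensions read to the nearest mm from the axis ticks). For the g-code, the solid's height is divided into equal slices at the stated Δz and each level perimeter traced with G1 moves after a G0 lift.

; perimeter-only toolpath
G21 ; units = mm
G90 ; absolute positioning
G28 ; home
; layer 1
G0 Z2.250
G0 X14.000 Y7.000
G1 X10.500 Y13.062
G1 X3.500 Y13.062
G1 X0.000 Y7.000
G1 X3.500 Y0.938
G1 X10.500 Y0.938
G1 X14.000 Y7.000
; layer 2
G0 Z4.500
G0 X14.000 Y7.000
G1 X10.500 Y13.062
G1 X3.500 Y13.062
G1 X0.000 Y7.000
G1 X3.500 Y0.938
G1 X10.500 Y0.938
G1 X14.000 Y7.000
; layer 3
G0 Z6.750
G0 X14.000 Y7.000
G1 X10.500 Y13.062
G1 X3.500 Y13.062
G1 X0.000 Y7.000
G1 X3.500 Y0.938
G1 X10.500 Y0.938
G1 X14.000 Y7.000
; layer 4
G0 Z9.000
G0 X14.000 Y7.000
G1 X10.500 Y13.062
G1 X3.500 Y13.062
G1 X0.000 Y7.000
G1 X3.500 Y0.938
G1 X10.500 Y0.938
G1 X14.000 Y7.000
M2 ; end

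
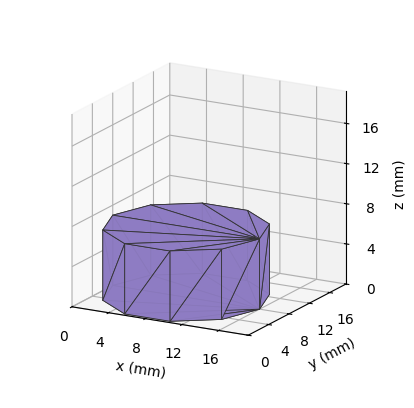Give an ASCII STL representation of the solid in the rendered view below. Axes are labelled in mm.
Reading the render: the shape is a regular 10-sided prism (a cylinder approximated with 10 flat sides), circumscribed radius ≈ 8 mm, height ≈ 7 mm (dimensions read to the nearest mm from the axis ticks). For the STL, each face is triangulated and given an outward normal.

solid part
  facet normal 0.0000 0.0000 -1.0000
    outer loop
      vertex 10.472 15.608 0.000
      vertex 14.472 12.702 0.000
      vertex 16.000 8.000 0.000
    endloop
  endfacet
  facet normal 0.0000 0.0000 -1.0000
    outer loop
      vertex 5.528 15.608 0.000
      vertex 10.472 15.608 0.000
      vertex 16.000 8.000 0.000
    endloop
  endfacet
  facet normal 0.0000 0.0000 -1.0000
    outer loop
      vertex 1.528 12.702 0.000
      vertex 5.528 15.608 0.000
      vertex 16.000 8.000 0.000
    endloop
  endfacet
  facet normal 0.0000 0.0000 -1.0000
    outer loop
      vertex 0.000 8.000 0.000
      vertex 1.528 12.702 0.000
      vertex 16.000 8.000 0.000
    endloop
  endfacet
  facet normal 0.0000 0.0000 -1.0000
    outer loop
      vertex 1.528 3.298 0.000
      vertex 0.000 8.000 0.000
      vertex 16.000 8.000 0.000
    endloop
  endfacet
  facet normal 0.0000 0.0000 -1.0000
    outer loop
      vertex 5.528 0.392 0.000
      vertex 1.528 3.298 0.000
      vertex 16.000 8.000 0.000
    endloop
  endfacet
  facet normal 0.0000 0.0000 -1.0000
    outer loop
      vertex 10.472 0.392 0.000
      vertex 5.528 0.392 0.000
      vertex 16.000 8.000 0.000
    endloop
  endfacet
  facet normal 0.0000 0.0000 -1.0000
    outer loop
      vertex 14.472 3.298 0.000
      vertex 10.472 0.392 0.000
      vertex 16.000 8.000 0.000
    endloop
  endfacet
  facet normal 0.0000 0.0000 1.0000
    outer loop
      vertex 16.000 8.000 7.000
      vertex 14.472 12.702 7.000
      vertex 10.472 15.608 7.000
    endloop
  endfacet
  facet normal 0.0000 0.0000 1.0000
    outer loop
      vertex 16.000 8.000 7.000
      vertex 10.472 15.608 7.000
      vertex 5.528 15.608 7.000
    endloop
  endfacet
  facet normal 0.0000 0.0000 1.0000
    outer loop
      vertex 16.000 8.000 7.000
      vertex 5.528 15.608 7.000
      vertex 1.528 12.702 7.000
    endloop
  endfacet
  facet normal 0.0000 0.0000 1.0000
    outer loop
      vertex 16.000 8.000 7.000
      vertex 1.528 12.702 7.000
      vertex 0.000 8.000 7.000
    endloop
  endfacet
  facet normal 0.0000 0.0000 1.0000
    outer loop
      vertex 16.000 8.000 7.000
      vertex 0.000 8.000 7.000
      vertex 1.528 3.298 7.000
    endloop
  endfacet
  facet normal 0.0000 0.0000 1.0000
    outer loop
      vertex 16.000 8.000 7.000
      vertex 1.528 3.298 7.000
      vertex 5.528 0.392 7.000
    endloop
  endfacet
  facet normal 0.0000 0.0000 1.0000
    outer loop
      vertex 16.000 8.000 7.000
      vertex 5.528 0.392 7.000
      vertex 10.472 0.392 7.000
    endloop
  endfacet
  facet normal 0.0000 0.0000 1.0000
    outer loop
      vertex 16.000 8.000 7.000
      vertex 10.472 0.392 7.000
      vertex 14.472 3.298 7.000
    endloop
  endfacet
  facet normal 0.9510 0.3091 0.0000
    outer loop
      vertex 16.000 8.000 0.000
      vertex 14.472 12.702 0.000
      vertex 14.472 12.702 7.000
    endloop
  endfacet
  facet normal 0.9510 0.3091 0.0000
    outer loop
      vertex 16.000 8.000 0.000
      vertex 14.472 12.702 7.000
      vertex 16.000 8.000 7.000
    endloop
  endfacet
  facet normal 0.5878 0.8090 0.0000
    outer loop
      vertex 14.472 12.702 0.000
      vertex 10.472 15.608 0.000
      vertex 10.472 15.608 7.000
    endloop
  endfacet
  facet normal 0.5878 0.8090 0.0000
    outer loop
      vertex 14.472 12.702 0.000
      vertex 10.472 15.608 7.000
      vertex 14.472 12.702 7.000
    endloop
  endfacet
  facet normal 0.0000 1.0000 0.0000
    outer loop
      vertex 10.472 15.608 0.000
      vertex 5.528 15.608 0.000
      vertex 5.528 15.608 7.000
    endloop
  endfacet
  facet normal 0.0000 1.0000 0.0000
    outer loop
      vertex 10.472 15.608 0.000
      vertex 5.528 15.608 7.000
      vertex 10.472 15.608 7.000
    endloop
  endfacet
  facet normal -0.5878 0.8090 0.0000
    outer loop
      vertex 5.528 15.608 0.000
      vertex 1.528 12.702 0.000
      vertex 1.528 12.702 7.000
    endloop
  endfacet
  facet normal -0.5878 0.8090 0.0000
    outer loop
      vertex 5.528 15.608 0.000
      vertex 1.528 12.702 7.000
      vertex 5.528 15.608 7.000
    endloop
  endfacet
  facet normal -0.9510 0.3091 0.0000
    outer loop
      vertex 1.528 12.702 0.000
      vertex 0.000 8.000 0.000
      vertex 0.000 8.000 7.000
    endloop
  endfacet
  facet normal -0.9510 0.3091 0.0000
    outer loop
      vertex 1.528 12.702 0.000
      vertex 0.000 8.000 7.000
      vertex 1.528 12.702 7.000
    endloop
  endfacet
  facet normal -0.9510 -0.3091 0.0000
    outer loop
      vertex 0.000 8.000 0.000
      vertex 1.528 3.298 0.000
      vertex 1.528 3.298 7.000
    endloop
  endfacet
  facet normal -0.9510 -0.3091 0.0000
    outer loop
      vertex 0.000 8.000 0.000
      vertex 1.528 3.298 7.000
      vertex 0.000 8.000 7.000
    endloop
  endfacet
  facet normal -0.5878 -0.8090 0.0000
    outer loop
      vertex 1.528 3.298 0.000
      vertex 5.528 0.392 0.000
      vertex 5.528 0.392 7.000
    endloop
  endfacet
  facet normal -0.5878 -0.8090 0.0000
    outer loop
      vertex 1.528 3.298 0.000
      vertex 5.528 0.392 7.000
      vertex 1.528 3.298 7.000
    endloop
  endfacet
  facet normal 0.0000 -1.0000 0.0000
    outer loop
      vertex 5.528 0.392 0.000
      vertex 10.472 0.392 0.000
      vertex 10.472 0.392 7.000
    endloop
  endfacet
  facet normal 0.0000 -1.0000 0.0000
    outer loop
      vertex 5.528 0.392 0.000
      vertex 10.472 0.392 7.000
      vertex 5.528 0.392 7.000
    endloop
  endfacet
  facet normal 0.5878 -0.8090 0.0000
    outer loop
      vertex 10.472 0.392 0.000
      vertex 14.472 3.298 0.000
      vertex 14.472 3.298 7.000
    endloop
  endfacet
  facet normal 0.5878 -0.8090 0.0000
    outer loop
      vertex 10.472 0.392 0.000
      vertex 14.472 3.298 7.000
      vertex 10.472 0.392 7.000
    endloop
  endfacet
  facet normal 0.9510 -0.3091 0.0000
    outer loop
      vertex 14.472 3.298 0.000
      vertex 16.000 8.000 0.000
      vertex 16.000 8.000 7.000
    endloop
  endfacet
  facet normal 0.9510 -0.3091 0.0000
    outer loop
      vertex 14.472 3.298 0.000
      vertex 16.000 8.000 7.000
      vertex 14.472 3.298 7.000
    endloop
  endfacet
endsolid part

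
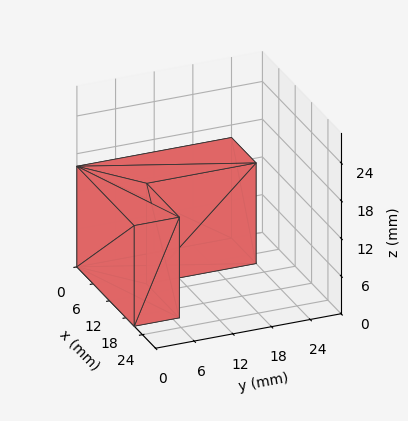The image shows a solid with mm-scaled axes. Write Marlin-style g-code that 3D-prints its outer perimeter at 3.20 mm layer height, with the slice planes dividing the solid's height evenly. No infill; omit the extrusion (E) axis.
Reading the render: the shape is an L-shaped prism: outer 21 × 24 mm, arm thicknesses ≈ 7 mm (horizontal) and 9 mm (vertical), extruded 16 mm in z (dimensions read to the nearest mm from the axis ticks). For the g-code, the solid's height is divided into equal slices at the stated Δz and each level perimeter traced with G1 moves after a G0 lift.

; perimeter-only toolpath
G21 ; units = mm
G90 ; absolute positioning
G28 ; home
; layer 1
G0 Z3.20
G0 X0.00 Y0.00
G1 X21.00 Y0.00
G1 X21.00 Y7.00
G1 X9.00 Y7.00
G1 X9.00 Y24.00
G1 X0.00 Y24.00
G1 X0.00 Y0.00
; layer 2
G0 Z6.40
G0 X0.00 Y0.00
G1 X21.00 Y0.00
G1 X21.00 Y7.00
G1 X9.00 Y7.00
G1 X9.00 Y24.00
G1 X0.00 Y24.00
G1 X0.00 Y0.00
; layer 3
G0 Z9.60
G0 X0.00 Y0.00
G1 X21.00 Y0.00
G1 X21.00 Y7.00
G1 X9.00 Y7.00
G1 X9.00 Y24.00
G1 X0.00 Y24.00
G1 X0.00 Y0.00
; layer 4
G0 Z12.80
G0 X0.00 Y0.00
G1 X21.00 Y0.00
G1 X21.00 Y7.00
G1 X9.00 Y7.00
G1 X9.00 Y24.00
G1 X0.00 Y24.00
G1 X0.00 Y0.00
; layer 5
G0 Z16.00
G0 X0.00 Y0.00
G1 X21.00 Y0.00
G1 X21.00 Y7.00
G1 X9.00 Y7.00
G1 X9.00 Y24.00
G1 X0.00 Y24.00
G1 X0.00 Y0.00
M2 ; end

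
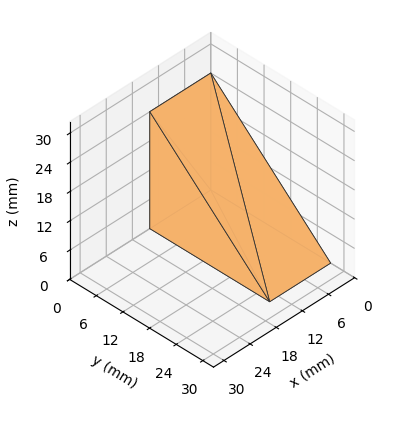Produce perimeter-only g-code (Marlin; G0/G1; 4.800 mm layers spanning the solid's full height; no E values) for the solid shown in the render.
Reading the render: the shape is a wedge (ramp): 14 × 27 mm base, rising to 24 mm along the y=0 edge and sloping linearly to z=0 at y=27 (dimensions read to the nearest mm from the axis ticks). For the g-code, the solid's height is divided into equal slices at the stated Δz and each level perimeter traced with G1 moves after a G0 lift.

; perimeter-only toolpath
G21 ; units = mm
G90 ; absolute positioning
G28 ; home
; layer 1
G0 Z4.800
G0 X0.000 Y0.000
G1 X14.000 Y0.000
G1 X14.000 Y21.600
G1 X0.000 Y21.600
G1 X0.000 Y0.000
; layer 2
G0 Z9.600
G0 X0.000 Y0.000
G1 X14.000 Y0.000
G1 X14.000 Y16.200
G1 X0.000 Y16.200
G1 X0.000 Y0.000
; layer 3
G0 Z14.400
G0 X0.000 Y0.000
G1 X14.000 Y0.000
G1 X14.000 Y10.800
G1 X0.000 Y10.800
G1 X0.000 Y0.000
; layer 4
G0 Z19.200
G0 X0.000 Y0.000
G1 X14.000 Y0.000
G1 X14.000 Y5.400
G1 X0.000 Y5.400
G1 X0.000 Y0.000
M2 ; end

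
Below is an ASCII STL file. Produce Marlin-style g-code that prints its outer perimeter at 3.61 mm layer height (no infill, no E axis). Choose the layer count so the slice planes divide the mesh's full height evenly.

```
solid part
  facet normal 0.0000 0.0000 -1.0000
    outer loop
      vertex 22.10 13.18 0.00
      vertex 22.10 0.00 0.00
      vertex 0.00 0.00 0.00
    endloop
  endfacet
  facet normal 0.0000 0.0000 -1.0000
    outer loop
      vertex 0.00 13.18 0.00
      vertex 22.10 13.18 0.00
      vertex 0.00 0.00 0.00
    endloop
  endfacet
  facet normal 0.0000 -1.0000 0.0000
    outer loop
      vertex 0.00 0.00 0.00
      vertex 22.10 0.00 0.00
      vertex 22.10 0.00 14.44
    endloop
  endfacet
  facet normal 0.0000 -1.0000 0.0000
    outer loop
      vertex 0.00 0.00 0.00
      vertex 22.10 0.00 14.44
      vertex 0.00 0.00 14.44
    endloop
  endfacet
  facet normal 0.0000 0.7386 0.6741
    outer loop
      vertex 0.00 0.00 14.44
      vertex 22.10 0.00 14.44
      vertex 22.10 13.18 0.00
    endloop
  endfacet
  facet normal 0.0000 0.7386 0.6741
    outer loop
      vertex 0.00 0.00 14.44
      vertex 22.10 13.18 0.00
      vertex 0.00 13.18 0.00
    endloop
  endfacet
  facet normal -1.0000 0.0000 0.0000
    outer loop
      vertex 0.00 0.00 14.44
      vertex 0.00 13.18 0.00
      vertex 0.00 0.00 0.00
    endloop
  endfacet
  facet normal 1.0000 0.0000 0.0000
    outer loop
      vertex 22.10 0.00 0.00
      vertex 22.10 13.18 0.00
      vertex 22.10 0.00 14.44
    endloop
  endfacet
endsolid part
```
; perimeter-only toolpath
G21 ; units = mm
G90 ; absolute positioning
G28 ; home
; layer 1
G0 Z3.61
G0 X0.00 Y0.00
G1 X22.10 Y0.00
G1 X22.10 Y9.88
G1 X0.00 Y9.88
G1 X0.00 Y0.00
; layer 2
G0 Z7.22
G0 X0.00 Y0.00
G1 X22.10 Y0.00
G1 X22.10 Y6.59
G1 X0.00 Y6.59
G1 X0.00 Y0.00
; layer 3
G0 Z10.83
G0 X0.00 Y0.00
G1 X22.10 Y0.00
G1 X22.10 Y3.29
G1 X0.00 Y3.29
G1 X0.00 Y0.00
M2 ; end

The solid is a wedge (ramp): 22.1 × 13.2 mm base, rising to 14.4 mm along the y=0 edge and sloping linearly to z=0 at y=13.2. Slicing at Δz = 3.61 mm — 4 equal slices spanning the solid's height, so layer i sits at z = i·h/4 — gives 3 non-empty perimeters. Each is a 4-segment closed polygon; G0 lifts to the layer z and rapids to the start vertex, then G1 traces the edges. The cross-section shrinks linearly with z (the slice at the apex is degenerate and omitted).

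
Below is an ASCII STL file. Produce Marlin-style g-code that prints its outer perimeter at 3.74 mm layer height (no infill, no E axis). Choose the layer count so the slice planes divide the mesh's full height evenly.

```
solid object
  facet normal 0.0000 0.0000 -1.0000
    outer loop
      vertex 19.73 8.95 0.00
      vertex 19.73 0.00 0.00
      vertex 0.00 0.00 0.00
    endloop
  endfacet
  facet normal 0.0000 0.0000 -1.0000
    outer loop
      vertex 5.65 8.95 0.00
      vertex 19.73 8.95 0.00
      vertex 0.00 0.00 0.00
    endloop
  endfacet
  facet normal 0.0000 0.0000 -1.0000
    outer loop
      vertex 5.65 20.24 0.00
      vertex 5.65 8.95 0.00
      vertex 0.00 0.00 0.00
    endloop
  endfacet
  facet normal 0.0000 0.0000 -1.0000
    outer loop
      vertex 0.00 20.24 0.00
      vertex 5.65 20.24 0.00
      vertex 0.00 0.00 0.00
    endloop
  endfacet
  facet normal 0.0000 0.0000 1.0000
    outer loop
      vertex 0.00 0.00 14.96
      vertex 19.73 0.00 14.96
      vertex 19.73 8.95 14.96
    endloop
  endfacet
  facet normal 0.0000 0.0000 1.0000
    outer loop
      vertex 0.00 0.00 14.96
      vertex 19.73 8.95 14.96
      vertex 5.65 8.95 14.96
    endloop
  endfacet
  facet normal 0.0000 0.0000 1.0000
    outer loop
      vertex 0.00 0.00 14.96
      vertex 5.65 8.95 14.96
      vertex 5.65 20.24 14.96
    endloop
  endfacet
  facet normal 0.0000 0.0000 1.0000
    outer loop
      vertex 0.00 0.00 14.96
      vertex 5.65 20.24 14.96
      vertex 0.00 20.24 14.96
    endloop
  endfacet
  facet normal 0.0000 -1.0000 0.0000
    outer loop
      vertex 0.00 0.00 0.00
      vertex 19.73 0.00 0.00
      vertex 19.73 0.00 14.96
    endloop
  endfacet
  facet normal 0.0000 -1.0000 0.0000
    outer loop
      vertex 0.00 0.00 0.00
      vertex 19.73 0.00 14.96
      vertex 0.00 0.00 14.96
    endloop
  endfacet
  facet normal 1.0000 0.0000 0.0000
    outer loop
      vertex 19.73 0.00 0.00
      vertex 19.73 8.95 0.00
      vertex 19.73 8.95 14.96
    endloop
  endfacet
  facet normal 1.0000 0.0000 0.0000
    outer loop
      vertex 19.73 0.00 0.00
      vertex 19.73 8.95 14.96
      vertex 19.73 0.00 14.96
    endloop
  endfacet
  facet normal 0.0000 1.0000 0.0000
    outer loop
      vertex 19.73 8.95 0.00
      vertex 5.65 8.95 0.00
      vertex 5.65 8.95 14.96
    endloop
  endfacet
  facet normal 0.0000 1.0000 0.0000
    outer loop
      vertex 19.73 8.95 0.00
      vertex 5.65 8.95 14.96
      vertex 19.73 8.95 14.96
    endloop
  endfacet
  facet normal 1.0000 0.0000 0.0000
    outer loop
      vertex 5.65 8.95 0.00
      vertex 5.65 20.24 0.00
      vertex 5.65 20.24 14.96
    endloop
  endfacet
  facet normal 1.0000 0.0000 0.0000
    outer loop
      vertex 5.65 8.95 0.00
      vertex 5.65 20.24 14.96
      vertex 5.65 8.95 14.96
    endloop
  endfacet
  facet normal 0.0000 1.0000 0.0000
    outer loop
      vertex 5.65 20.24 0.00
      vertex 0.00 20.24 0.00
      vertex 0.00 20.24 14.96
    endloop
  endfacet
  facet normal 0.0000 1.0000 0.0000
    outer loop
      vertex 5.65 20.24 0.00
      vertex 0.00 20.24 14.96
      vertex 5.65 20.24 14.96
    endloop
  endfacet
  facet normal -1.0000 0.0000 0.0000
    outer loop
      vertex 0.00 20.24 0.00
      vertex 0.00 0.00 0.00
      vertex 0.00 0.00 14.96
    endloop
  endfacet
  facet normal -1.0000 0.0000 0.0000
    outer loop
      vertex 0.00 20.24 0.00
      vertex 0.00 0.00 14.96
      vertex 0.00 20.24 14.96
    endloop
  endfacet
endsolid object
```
; perimeter-only toolpath
G21 ; units = mm
G90 ; absolute positioning
G28 ; home
; layer 1
G0 Z3.74
G0 X0.00 Y0.00
G1 X19.73 Y0.00
G1 X19.73 Y8.95
G1 X5.65 Y8.95
G1 X5.65 Y20.24
G1 X0.00 Y20.24
G1 X0.00 Y0.00
; layer 2
G0 Z7.48
G0 X0.00 Y0.00
G1 X19.73 Y0.00
G1 X19.73 Y8.95
G1 X5.65 Y8.95
G1 X5.65 Y20.24
G1 X0.00 Y20.24
G1 X0.00 Y0.00
; layer 3
G0 Z11.22
G0 X0.00 Y0.00
G1 X19.73 Y0.00
G1 X19.73 Y8.95
G1 X5.65 Y8.95
G1 X5.65 Y20.24
G1 X0.00 Y20.24
G1 X0.00 Y0.00
; layer 4
G0 Z14.96
G0 X0.00 Y0.00
G1 X19.73 Y0.00
G1 X19.73 Y8.95
G1 X5.65 Y8.95
G1 X5.65 Y20.24
G1 X0.00 Y20.24
G1 X0.00 Y0.00
M2 ; end

The solid is an L-shaped prism: outer 19.7 × 20.2 mm, arm thicknesses ≈ 8.95 mm (horizontal) and 5.65 mm (vertical), extruded 15 mm in z. Slicing at Δz = 3.74 mm — 4 equal slices spanning the solid's height, so layer i sits at z = i·h/4 — gives 4 non-empty perimeters. Each is a 6-segment closed polygon; G0 lifts to the layer z and rapids to the start vertex, then G1 traces the edges.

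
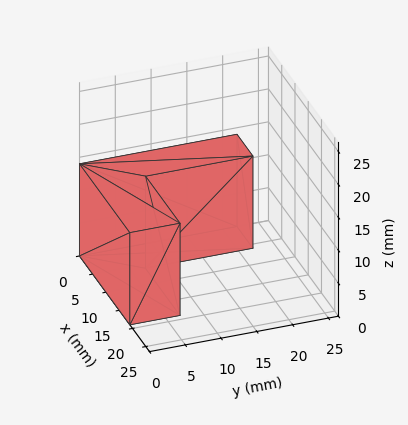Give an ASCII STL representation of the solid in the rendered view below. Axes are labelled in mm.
Reading the render: the shape is an L-shaped prism: outer 19 × 22 mm, arm thicknesses ≈ 7 mm (horizontal) and 6 mm (vertical), extruded 14 mm in z (dimensions read to the nearest mm from the axis ticks). For the STL, each face is triangulated and given an outward normal.

solid part
  facet normal 0.0000 0.0000 -1.0000
    outer loop
      vertex 19.000 7.000 0.000
      vertex 19.000 0.000 0.000
      vertex 0.000 0.000 0.000
    endloop
  endfacet
  facet normal 0.0000 0.0000 -1.0000
    outer loop
      vertex 6.000 7.000 0.000
      vertex 19.000 7.000 0.000
      vertex 0.000 0.000 0.000
    endloop
  endfacet
  facet normal 0.0000 0.0000 -1.0000
    outer loop
      vertex 6.000 22.000 0.000
      vertex 6.000 7.000 0.000
      vertex 0.000 0.000 0.000
    endloop
  endfacet
  facet normal 0.0000 0.0000 -1.0000
    outer loop
      vertex 0.000 22.000 0.000
      vertex 6.000 22.000 0.000
      vertex 0.000 0.000 0.000
    endloop
  endfacet
  facet normal 0.0000 0.0000 1.0000
    outer loop
      vertex 0.000 0.000 14.000
      vertex 19.000 0.000 14.000
      vertex 19.000 7.000 14.000
    endloop
  endfacet
  facet normal 0.0000 0.0000 1.0000
    outer loop
      vertex 0.000 0.000 14.000
      vertex 19.000 7.000 14.000
      vertex 6.000 7.000 14.000
    endloop
  endfacet
  facet normal 0.0000 0.0000 1.0000
    outer loop
      vertex 0.000 0.000 14.000
      vertex 6.000 7.000 14.000
      vertex 6.000 22.000 14.000
    endloop
  endfacet
  facet normal 0.0000 0.0000 1.0000
    outer loop
      vertex 0.000 0.000 14.000
      vertex 6.000 22.000 14.000
      vertex 0.000 22.000 14.000
    endloop
  endfacet
  facet normal 0.0000 -1.0000 0.0000
    outer loop
      vertex 0.000 0.000 0.000
      vertex 19.000 0.000 0.000
      vertex 19.000 0.000 14.000
    endloop
  endfacet
  facet normal 0.0000 -1.0000 0.0000
    outer loop
      vertex 0.000 0.000 0.000
      vertex 19.000 0.000 14.000
      vertex 0.000 0.000 14.000
    endloop
  endfacet
  facet normal 1.0000 0.0000 0.0000
    outer loop
      vertex 19.000 0.000 0.000
      vertex 19.000 7.000 0.000
      vertex 19.000 7.000 14.000
    endloop
  endfacet
  facet normal 1.0000 0.0000 0.0000
    outer loop
      vertex 19.000 0.000 0.000
      vertex 19.000 7.000 14.000
      vertex 19.000 0.000 14.000
    endloop
  endfacet
  facet normal 0.0000 1.0000 0.0000
    outer loop
      vertex 19.000 7.000 0.000
      vertex 6.000 7.000 0.000
      vertex 6.000 7.000 14.000
    endloop
  endfacet
  facet normal 0.0000 1.0000 0.0000
    outer loop
      vertex 19.000 7.000 0.000
      vertex 6.000 7.000 14.000
      vertex 19.000 7.000 14.000
    endloop
  endfacet
  facet normal 1.0000 0.0000 0.0000
    outer loop
      vertex 6.000 7.000 0.000
      vertex 6.000 22.000 0.000
      vertex 6.000 22.000 14.000
    endloop
  endfacet
  facet normal 1.0000 0.0000 0.0000
    outer loop
      vertex 6.000 7.000 0.000
      vertex 6.000 22.000 14.000
      vertex 6.000 7.000 14.000
    endloop
  endfacet
  facet normal 0.0000 1.0000 0.0000
    outer loop
      vertex 6.000 22.000 0.000
      vertex 0.000 22.000 0.000
      vertex 0.000 22.000 14.000
    endloop
  endfacet
  facet normal 0.0000 1.0000 0.0000
    outer loop
      vertex 6.000 22.000 0.000
      vertex 0.000 22.000 14.000
      vertex 6.000 22.000 14.000
    endloop
  endfacet
  facet normal -1.0000 0.0000 0.0000
    outer loop
      vertex 0.000 22.000 0.000
      vertex 0.000 0.000 0.000
      vertex 0.000 0.000 14.000
    endloop
  endfacet
  facet normal -1.0000 0.0000 0.0000
    outer loop
      vertex 0.000 22.000 0.000
      vertex 0.000 0.000 14.000
      vertex 0.000 22.000 14.000
    endloop
  endfacet
endsolid part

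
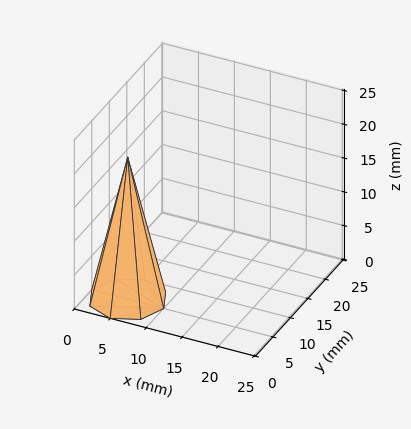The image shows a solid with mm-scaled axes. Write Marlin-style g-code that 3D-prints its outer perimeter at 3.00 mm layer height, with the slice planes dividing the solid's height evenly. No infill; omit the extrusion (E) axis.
Reading the render: the shape is a regular 8-sided pyramid, base circumscribed radius ≈ 5 mm, apex at z ≈ 21 mm (dimensions read to the nearest mm from the axis ticks). For the g-code, the solid's height is divided into equal slices at the stated Δz and each level perimeter traced with G1 moves after a G0 lift.

; perimeter-only toolpath
G21 ; units = mm
G90 ; absolute positioning
G28 ; home
; layer 1
G0 Z3.00
G0 X9.29 Y5.00
G1 X8.03 Y8.03
G1 X5.00 Y9.29
G1 X1.97 Y8.03
G1 X0.71 Y5.00
G1 X1.97 Y1.97
G1 X5.00 Y0.71
G1 X8.03 Y1.97
G1 X9.29 Y5.00
; layer 2
G0 Z6.00
G0 X8.57 Y5.00
G1 X7.53 Y7.53
G1 X5.00 Y8.57
G1 X2.47 Y7.53
G1 X1.43 Y5.00
G1 X2.47 Y2.47
G1 X5.00 Y1.43
G1 X7.53 Y2.47
G1 X8.57 Y5.00
; layer 3
G0 Z9.00
G0 X7.86 Y5.00
G1 X7.02 Y7.02
G1 X5.00 Y7.86
G1 X2.98 Y7.02
G1 X2.14 Y5.00
G1 X2.98 Y2.98
G1 X5.00 Y2.14
G1 X7.02 Y2.98
G1 X7.86 Y5.00
; layer 4
G0 Z12.00
G0 X7.14 Y5.00
G1 X6.52 Y6.52
G1 X5.00 Y7.14
G1 X3.48 Y6.52
G1 X2.86 Y5.00
G1 X3.48 Y3.48
G1 X5.00 Y2.86
G1 X6.52 Y3.48
G1 X7.14 Y5.00
; layer 5
G0 Z15.00
G0 X6.43 Y5.00
G1 X6.01 Y6.01
G1 X5.00 Y6.43
G1 X3.99 Y6.01
G1 X3.57 Y5.00
G1 X3.99 Y3.99
G1 X5.00 Y3.57
G1 X6.01 Y3.99
G1 X6.43 Y5.00
; layer 6
G0 Z18.00
G0 X5.71 Y5.00
G1 X5.51 Y5.51
G1 X5.00 Y5.71
G1 X4.49 Y5.51
G1 X4.29 Y5.00
G1 X4.49 Y4.49
G1 X5.00 Y4.29
G1 X5.51 Y4.49
G1 X5.71 Y5.00
M2 ; end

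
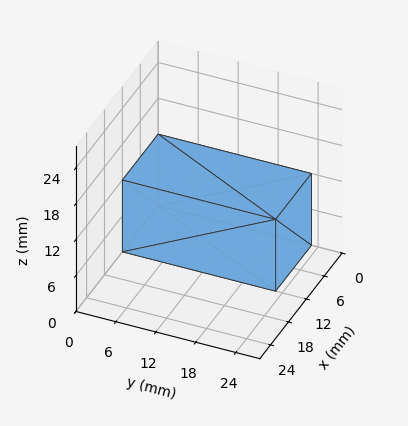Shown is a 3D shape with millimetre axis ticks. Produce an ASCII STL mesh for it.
Reading the render: the shape is a rectangular box, roughly 12 × 23 mm footprint and 12 mm tall (dimensions read to the nearest mm from the axis ticks). For the STL, each face is triangulated and given an outward normal.

solid part
  facet normal 0.0000 0.0000 -1.0000
    outer loop
      vertex 12.0 23.0 0.0
      vertex 12.0 0.0 0.0
      vertex 0.0 0.0 0.0
    endloop
  endfacet
  facet normal 0.0000 0.0000 -1.0000
    outer loop
      vertex 0.0 23.0 0.0
      vertex 12.0 23.0 0.0
      vertex 0.0 0.0 0.0
    endloop
  endfacet
  facet normal 0.0000 0.0000 1.0000
    outer loop
      vertex 0.0 0.0 12.0
      vertex 12.0 0.0 12.0
      vertex 12.0 23.0 12.0
    endloop
  endfacet
  facet normal 0.0000 0.0000 1.0000
    outer loop
      vertex 0.0 0.0 12.0
      vertex 12.0 23.0 12.0
      vertex 0.0 23.0 12.0
    endloop
  endfacet
  facet normal 0.0000 -1.0000 0.0000
    outer loop
      vertex 0.0 0.0 0.0
      vertex 12.0 0.0 0.0
      vertex 12.0 0.0 12.0
    endloop
  endfacet
  facet normal 0.0000 -1.0000 0.0000
    outer loop
      vertex 0.0 0.0 0.0
      vertex 12.0 0.0 12.0
      vertex 0.0 0.0 12.0
    endloop
  endfacet
  facet normal 0.0000 1.0000 0.0000
    outer loop
      vertex 12.0 23.0 12.0
      vertex 12.0 23.0 0.0
      vertex 0.0 23.0 0.0
    endloop
  endfacet
  facet normal 0.0000 1.0000 0.0000
    outer loop
      vertex 0.0 23.0 12.0
      vertex 12.0 23.0 12.0
      vertex 0.0 23.0 0.0
    endloop
  endfacet
  facet normal -1.0000 0.0000 0.0000
    outer loop
      vertex 0.0 23.0 12.0
      vertex 0.0 23.0 0.0
      vertex 0.0 0.0 0.0
    endloop
  endfacet
  facet normal -1.0000 0.0000 0.0000
    outer loop
      vertex 0.0 0.0 12.0
      vertex 0.0 23.0 12.0
      vertex 0.0 0.0 0.0
    endloop
  endfacet
  facet normal 1.0000 0.0000 0.0000
    outer loop
      vertex 12.0 0.0 0.0
      vertex 12.0 23.0 0.0
      vertex 12.0 23.0 12.0
    endloop
  endfacet
  facet normal 1.0000 0.0000 0.0000
    outer loop
      vertex 12.0 0.0 0.0
      vertex 12.0 23.0 12.0
      vertex 12.0 0.0 12.0
    endloop
  endfacet
endsolid part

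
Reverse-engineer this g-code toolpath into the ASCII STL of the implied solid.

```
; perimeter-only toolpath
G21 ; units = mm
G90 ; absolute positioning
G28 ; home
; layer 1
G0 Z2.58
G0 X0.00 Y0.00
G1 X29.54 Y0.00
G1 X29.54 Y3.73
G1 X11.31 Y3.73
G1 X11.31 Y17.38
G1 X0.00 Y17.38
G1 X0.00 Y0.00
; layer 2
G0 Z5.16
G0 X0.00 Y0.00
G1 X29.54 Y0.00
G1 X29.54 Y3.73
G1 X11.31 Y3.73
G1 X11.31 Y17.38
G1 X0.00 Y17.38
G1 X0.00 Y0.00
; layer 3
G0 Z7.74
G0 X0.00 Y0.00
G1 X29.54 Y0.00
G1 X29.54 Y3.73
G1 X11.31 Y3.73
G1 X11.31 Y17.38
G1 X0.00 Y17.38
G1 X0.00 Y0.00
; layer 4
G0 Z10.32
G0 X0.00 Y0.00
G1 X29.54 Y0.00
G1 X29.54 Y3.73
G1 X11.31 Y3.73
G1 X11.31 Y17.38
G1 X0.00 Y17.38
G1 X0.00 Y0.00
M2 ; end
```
solid part
  facet normal 0.0000 0.0000 -1.0000
    outer loop
      vertex 29.54 3.73 0.00
      vertex 29.54 0.00 0.00
      vertex 0.00 0.00 0.00
    endloop
  endfacet
  facet normal 0.0000 0.0000 -1.0000
    outer loop
      vertex 11.31 3.73 0.00
      vertex 29.54 3.73 0.00
      vertex 0.00 0.00 0.00
    endloop
  endfacet
  facet normal 0.0000 0.0000 -1.0000
    outer loop
      vertex 11.31 17.38 0.00
      vertex 11.31 3.73 0.00
      vertex 0.00 0.00 0.00
    endloop
  endfacet
  facet normal 0.0000 0.0000 -1.0000
    outer loop
      vertex 0.00 17.38 0.00
      vertex 11.31 17.38 0.00
      vertex 0.00 0.00 0.00
    endloop
  endfacet
  facet normal 0.0000 0.0000 1.0000
    outer loop
      vertex 0.00 0.00 10.32
      vertex 29.54 0.00 10.32
      vertex 29.54 3.73 10.32
    endloop
  endfacet
  facet normal 0.0000 0.0000 1.0000
    outer loop
      vertex 0.00 0.00 10.32
      vertex 29.54 3.73 10.32
      vertex 11.31 3.73 10.32
    endloop
  endfacet
  facet normal 0.0000 0.0000 1.0000
    outer loop
      vertex 0.00 0.00 10.32
      vertex 11.31 3.73 10.32
      vertex 11.31 17.38 10.32
    endloop
  endfacet
  facet normal 0.0000 0.0000 1.0000
    outer loop
      vertex 0.00 0.00 10.32
      vertex 11.31 17.38 10.32
      vertex 0.00 17.38 10.32
    endloop
  endfacet
  facet normal 0.0000 -1.0000 0.0000
    outer loop
      vertex 0.00 0.00 0.00
      vertex 29.54 0.00 0.00
      vertex 29.54 0.00 10.32
    endloop
  endfacet
  facet normal 0.0000 -1.0000 0.0000
    outer loop
      vertex 0.00 0.00 0.00
      vertex 29.54 0.00 10.32
      vertex 0.00 0.00 10.32
    endloop
  endfacet
  facet normal 1.0000 0.0000 0.0000
    outer loop
      vertex 29.54 0.00 0.00
      vertex 29.54 3.73 0.00
      vertex 29.54 3.73 10.32
    endloop
  endfacet
  facet normal 1.0000 0.0000 0.0000
    outer loop
      vertex 29.54 0.00 0.00
      vertex 29.54 3.73 10.32
      vertex 29.54 0.00 10.32
    endloop
  endfacet
  facet normal 0.0000 1.0000 0.0000
    outer loop
      vertex 29.54 3.73 0.00
      vertex 11.31 3.73 0.00
      vertex 11.31 3.73 10.32
    endloop
  endfacet
  facet normal 0.0000 1.0000 0.0000
    outer loop
      vertex 29.54 3.73 0.00
      vertex 11.31 3.73 10.32
      vertex 29.54 3.73 10.32
    endloop
  endfacet
  facet normal 1.0000 0.0000 0.0000
    outer loop
      vertex 11.31 3.73 0.00
      vertex 11.31 17.38 0.00
      vertex 11.31 17.38 10.32
    endloop
  endfacet
  facet normal 1.0000 0.0000 0.0000
    outer loop
      vertex 11.31 3.73 0.00
      vertex 11.31 17.38 10.32
      vertex 11.31 3.73 10.32
    endloop
  endfacet
  facet normal 0.0000 1.0000 0.0000
    outer loop
      vertex 11.31 17.38 0.00
      vertex 0.00 17.38 0.00
      vertex 0.00 17.38 10.32
    endloop
  endfacet
  facet normal 0.0000 1.0000 0.0000
    outer loop
      vertex 11.31 17.38 0.00
      vertex 0.00 17.38 10.32
      vertex 11.31 17.38 10.32
    endloop
  endfacet
  facet normal -1.0000 0.0000 0.0000
    outer loop
      vertex 0.00 17.38 0.00
      vertex 0.00 0.00 0.00
      vertex 0.00 0.00 10.32
    endloop
  endfacet
  facet normal -1.0000 0.0000 0.0000
    outer loop
      vertex 0.00 17.38 0.00
      vertex 0.00 0.00 10.32
      vertex 0.00 17.38 10.32
    endloop
  endfacet
endsolid part

The G0 Z moves step by Δz≈2.58 mm. Every layer's G1 loop is the same polygon, so the solid is a straight extrusion of it from z=0 to z≈10.3. Closing with flat bottom and top caps and triangulating gives 20 facets — an L-shaped prism: outer 29.5 × 17.4 mm, arm thicknesses ≈ 3.73 mm (horizontal) and 11.3 mm (vertical), extruded 10.3 mm in z.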